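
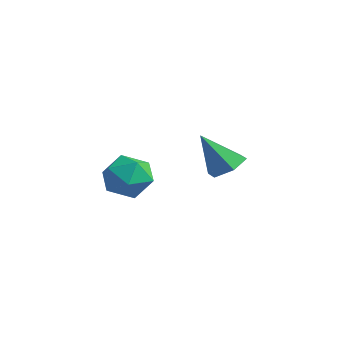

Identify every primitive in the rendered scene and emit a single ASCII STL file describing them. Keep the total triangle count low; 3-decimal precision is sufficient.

solid 
facet normal 0.396 0.377 -0.838
outer loop
vertex -0.256 4.074 -0.816
vertex -0.943 3.577 -1.364
vertex -1.139 4.512 -1.036
endloop
endfacet
facet normal 0.112 0.617 0.779
outer loop
vertex -0.256 4.074 -0.816
vertex -1.139 4.512 -1.036
vertex -1.797 2.763 0.444
endloop
endfacet
facet normal 0.396 0.377 -0.838
outer loop
vertex -1.139 4.512 -1.036
vertex -0.943 3.577 -1.364
vertex -1.826 4.015 -1.584
endloop
endfacet
facet normal -0.720 0.586 0.372
outer loop
vertex -1.139 4.512 -1.036
vertex -1.826 4.015 -1.584
vertex -1.797 2.763 0.444
endloop
endfacet
facet normal 0.396 0.378 -0.837
outer loop
vertex -1.826 4.015 -1.584
vertex -0.943 3.577 -1.364
vertex -1.63 3.08 -1.913
endloop
endfacet
facet normal -0.981 -0.173 -0.093
outer loop
vertex -1.826 4.015 -1.584
vertex -1.63 3.08 -1.913
vertex -1.797 2.763 0.444
endloop
endfacet
facet normal 0.396 0.378 -0.837
outer loop
vertex -1.63 3.08 -1.913
vertex -0.943 3.577 -1.364
vertex -0.747 2.643 -1.693
endloop
endfacet
facet normal -0.408 -0.900 -0.150
outer loop
vertex -1.63 3.08 -1.913
vertex -0.747 2.643 -1.693
vertex -1.797 2.763 0.444
endloop
endfacet
facet normal 0.395 0.378 -0.838
outer loop
vertex -0.747 2.643 -1.693
vertex -0.943 3.577 -1.364
vertex -0.06 3.14 -1.145
endloop
endfacet
facet normal 0.424 -0.869 0.257
outer loop
vertex -0.747 2.643 -1.693
vertex -0.06 3.14 -1.145
vertex -1.797 2.763 0.444
endloop
endfacet
facet normal 0.395 0.378 -0.838
outer loop
vertex -0.06 3.14 -1.145
vertex -0.943 3.577 -1.364
vertex -0.256 4.074 -0.816
endloop
endfacet
facet normal 0.684 -0.111 0.721
outer loop
vertex -0.06 3.14 -1.145
vertex -0.256 4.074 -0.816
vertex -1.797 2.763 0.444
endloop
endfacet
facet normal 0.012 0.450 0.893
outer loop
vertex -1.385 -0.474 -0.044
vertex -2.14 -1.349 0.408
vertex -0.91 -1.5 0.467
endloop
endfacet
facet normal 0.625 0.560 0.543
outer loop
vertex -1.385 -0.474 -0.044
vertex -0.91 -1.5 0.467
vertex -0.417 -1.04 -0.575
endloop
endfacet
facet normal 0.471 0.879 -0.077
outer loop
vertex -1.385 -0.474 -0.044
vertex -0.417 -1.04 -0.575
vertex -1.342 -0.605 -1.277
endloop
endfacet
facet normal -0.235 0.966 -0.111
outer loop
vertex -1.385 -0.474 -0.044
vertex -1.342 -0.605 -1.277
vertex -2.407 -0.795 -0.67
endloop
endfacet
facet normal -0.520 0.701 0.489
outer loop
vertex -1.385 -0.474 -0.044
vertex -2.407 -0.795 -0.67
vertex -2.14 -1.349 0.408
endloop
endfacet
facet normal 0.914 -0.076 0.399
outer loop
vertex -0.417 -1.04 -0.575
vertex -0.91 -1.5 0.467
vertex -0.573 -2.265 -0.45
endloop
endfacet
facet normal -0.077 -0.254 0.964
outer loop
vertex -0.91 -1.5 0.467
vertex -2.14 -1.349 0.408
vertex -1.638 -2.455 0.157
endloop
endfacet
facet normal -0.939 0.151 0.310
outer loop
vertex -2.14 -1.349 0.408
vertex -2.407 -0.795 -0.67
vertex -2.563 -2.02 -0.545
endloop
endfacet
facet normal -0.479 0.579 -0.659
outer loop
vertex -2.407 -0.795 -0.67
vertex -1.342 -0.605 -1.277
vertex -2.07 -1.56 -1.587
endloop
endfacet
facet normal 0.665 0.439 -0.604
outer loop
vertex -1.342 -0.605 -1.277
vertex -0.417 -1.04 -0.575
vertex -0.84 -1.711 -1.528
endloop
endfacet
facet normal 0.235 -0.966 0.111
outer loop
vertex -1.595 -2.586 -1.076
vertex -0.573 -2.265 -0.45
vertex -1.638 -2.455 0.157
endloop
endfacet
facet normal -0.471 -0.879 0.077
outer loop
vertex -1.595 -2.586 -1.076
vertex -1.638 -2.455 0.157
vertex -2.563 -2.02 -0.545
endloop
endfacet
facet normal -0.625 -0.560 -0.543
outer loop
vertex -1.595 -2.586 -1.076
vertex -2.563 -2.02 -0.545
vertex -2.07 -1.56 -1.587
endloop
endfacet
facet normal -0.012 -0.450 -0.893
outer loop
vertex -1.595 -2.586 -1.076
vertex -2.07 -1.56 -1.587
vertex -0.84 -1.711 -1.528
endloop
endfacet
facet normal 0.520 -0.701 -0.489
outer loop
vertex -1.595 -2.586 -1.076
vertex -0.84 -1.711 -1.528
vertex -0.573 -2.265 -0.45
endloop
endfacet
facet normal 0.479 -0.579 0.659
outer loop
vertex -1.638 -2.455 0.157
vertex -0.573 -2.265 -0.45
vertex -0.91 -1.5 0.467
endloop
endfacet
facet normal -0.665 -0.439 0.604
outer loop
vertex -2.563 -2.02 -0.545
vertex -1.638 -2.455 0.157
vertex -2.14 -1.349 0.408
endloop
endfacet
facet normal -0.914 0.076 -0.399
outer loop
vertex -2.07 -1.56 -1.587
vertex -2.563 -2.02 -0.545
vertex -2.407 -0.795 -0.67
endloop
endfacet
facet normal 0.077 0.254 -0.964
outer loop
vertex -0.84 -1.711 -1.528
vertex -2.07 -1.56 -1.587
vertex -1.342 -0.605 -1.277
endloop
endfacet
facet normal 0.939 -0.151 -0.310
outer loop
vertex -0.573 -2.265 -0.45
vertex -0.84 -1.711 -1.528
vertex -0.417 -1.04 -0.575
endloop
endfacet

endsolid


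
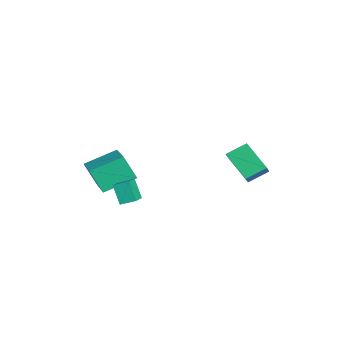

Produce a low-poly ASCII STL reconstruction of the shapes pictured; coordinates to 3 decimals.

solid 
facet normal -0.952 -0.001 -0.305
outer loop
vertex -1.658 -4.177 -2.64
vertex -1.89 -2.421 -1.925
vertex -1.221 -3.563 -4.006
endloop
endfacet
facet normal 0.122 -0.919 -0.374
outer loop
vertex 0.75 -3.559 -3.375
vertex -1.658 -4.177 -2.64
vertex -1.221 -3.563 -4.006
endloop
endfacet
facet normal -0.952 -0.002 -0.305
outer loop
vertex -1.221 -3.563 -4.006
vertex -1.89 -2.421 -1.925
vertex -1.454 -1.807 -3.291
endloop
endfacet
facet normal 0.280 0.394 -0.876
outer loop
vertex -1.454 -1.807 -3.291
vertex 0.75 -3.559 -3.375
vertex -1.221 -3.563 -4.006
endloop
endfacet
facet normal -0.280 -0.394 0.876
outer loop
vertex -1.658 -4.177 -2.64
vertex 0.081 -2.417 -1.294
vertex -1.89 -2.421 -1.925
endloop
endfacet
facet normal 0.122 -0.919 -0.374
outer loop
vertex 0.314 -4.173 -2.009
vertex -1.658 -4.177 -2.64
vertex 0.75 -3.559 -3.375
endloop
endfacet
facet normal -0.279 -0.394 0.876
outer loop
vertex 0.314 -4.173 -2.009
vertex 0.081 -2.417 -1.294
vertex -1.658 -4.177 -2.64
endloop
endfacet
facet normal -0.122 0.919 0.374
outer loop
vertex -1.89 -2.421 -1.925
vertex 0.081 -2.417 -1.294
vertex -1.454 -1.807 -3.291
endloop
endfacet
facet normal 0.279 0.394 -0.876
outer loop
vertex 0.518 -1.803 -2.66
vertex 0.75 -3.559 -3.375
vertex -1.454 -1.807 -3.291
endloop
endfacet
facet normal -0.122 0.919 0.374
outer loop
vertex -1.454 -1.807 -3.291
vertex 0.081 -2.417 -1.294
vertex 0.518 -1.803 -2.66
endloop
endfacet
facet normal 0.952 0.002 0.305
outer loop
vertex 0.518 -1.803 -2.66
vertex 0.314 -4.173 -2.009
vertex 0.75 -3.559 -3.375
endloop
endfacet
facet normal 0.952 0.002 0.305
outer loop
vertex 0.081 -2.417 -1.294
vertex 0.314 -4.173 -2.009
vertex 0.518 -1.803 -2.66
endloop
endfacet
facet normal -0.492 -0.201 0.847
outer loop
vertex 3.279 -2.688 -1.169
vertex 2.142 -2.208 -1.715
vertex 3.098 -3.436 -1.451
endloop
endfacet
facet normal 0.842 -0.356 0.405
outer loop
vertex 3.698 -3.192 -2.485
vertex 3.279 -2.688 -1.169
vertex 3.098 -3.436 -1.451
endloop
endfacet
facet normal -0.491 -0.200 0.848
outer loop
vertex 3.098 -3.436 -1.451
vertex 2.142 -2.208 -1.715
vertex 1.961 -2.957 -1.997
endloop
endfacet
facet normal -0.220 -0.913 -0.343
outer loop
vertex 1.961 -2.957 -1.997
vertex 3.698 -3.192 -2.485
vertex 3.098 -3.436 -1.451
endloop
endfacet
facet normal 0.221 0.913 0.343
outer loop
vertex 3.279 -2.688 -1.169
vertex 2.742 -1.964 -2.749
vertex 2.142 -2.208 -1.715
endloop
endfacet
facet normal 0.842 -0.356 0.405
outer loop
vertex 3.879 -2.443 -2.203
vertex 3.279 -2.688 -1.169
vertex 3.698 -3.192 -2.485
endloop
endfacet
facet normal 0.220 0.913 0.344
outer loop
vertex 3.879 -2.443 -2.203
vertex 2.742 -1.964 -2.749
vertex 3.279 -2.688 -1.169
endloop
endfacet
facet normal -0.842 0.356 -0.405
outer loop
vertex 2.142 -2.208 -1.715
vertex 2.742 -1.964 -2.749
vertex 1.961 -2.957 -1.997
endloop
endfacet
facet normal -0.220 -0.913 -0.344
outer loop
vertex 2.561 -2.712 -3.031
vertex 3.698 -3.192 -2.485
vertex 1.961 -2.957 -1.997
endloop
endfacet
facet normal -0.842 0.356 -0.404
outer loop
vertex 1.961 -2.957 -1.997
vertex 2.742 -1.964 -2.749
vertex 2.561 -2.712 -3.031
endloop
endfacet
facet normal 0.492 0.200 -0.848
outer loop
vertex 2.561 -2.712 -3.031
vertex 3.879 -2.443 -2.203
vertex 3.698 -3.192 -2.485
endloop
endfacet
facet normal 0.491 0.201 -0.847
outer loop
vertex 2.742 -1.964 -2.749
vertex 3.879 -2.443 -2.203
vertex 2.561 -2.712 -3.031
endloop
endfacet
facet normal -0.737 0.260 -0.623
outer loop
vertex 2.903 2.297 -0.301
vertex 2.792 3.357 0.273
vertex 4.088 3.019 -1.401
endloop
endfacet
facet normal 0.092 -0.875 -0.475
outer loop
vertex 5.208 2.623 -0.453
vertex 2.903 2.297 -0.301
vertex 4.088 3.019 -1.401
endloop
endfacet
facet normal -0.737 0.260 -0.623
outer loop
vertex 4.088 3.019 -1.401
vertex 2.792 3.357 0.273
vertex 3.976 4.078 -0.827
endloop
endfacet
facet normal 0.670 0.407 -0.621
outer loop
vertex 3.976 4.078 -0.827
vertex 5.208 2.623 -0.453
vertex 4.088 3.019 -1.401
endloop
endfacet
facet normal -0.670 -0.407 0.621
outer loop
vertex 2.903 2.297 -0.301
vertex 3.912 2.961 1.221
vertex 2.792 3.357 0.273
endloop
endfacet
facet normal 0.093 -0.876 -0.474
outer loop
vertex 4.024 1.902 0.647
vertex 2.903 2.297 -0.301
vertex 5.208 2.623 -0.453
endloop
endfacet
facet normal -0.669 -0.408 0.621
outer loop
vertex 4.024 1.902 0.647
vertex 3.912 2.961 1.221
vertex 2.903 2.297 -0.301
endloop
endfacet
facet normal -0.092 0.875 0.475
outer loop
vertex 2.792 3.357 0.273
vertex 3.912 2.961 1.221
vertex 3.976 4.078 -0.827
endloop
endfacet
facet normal 0.669 0.407 -0.622
outer loop
vertex 5.097 3.683 0.121
vertex 5.208 2.623 -0.453
vertex 3.976 4.078 -0.827
endloop
endfacet
facet normal -0.093 0.875 0.475
outer loop
vertex 3.976 4.078 -0.827
vertex 3.912 2.961 1.221
vertex 5.097 3.683 0.121
endloop
endfacet
facet normal 0.737 -0.260 0.623
outer loop
vertex 5.097 3.683 0.121
vertex 4.024 1.902 0.647
vertex 5.208 2.623 -0.453
endloop
endfacet
facet normal 0.737 -0.260 0.624
outer loop
vertex 3.912 2.961 1.221
vertex 4.024 1.902 0.647
vertex 5.097 3.683 0.121
endloop
endfacet

endsolid


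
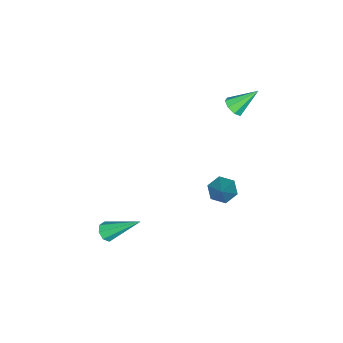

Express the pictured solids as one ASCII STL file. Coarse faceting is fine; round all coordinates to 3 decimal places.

solid 
facet normal -0.612 -0.348 -0.710
outer loop
vertex -2.063 0.304 -3.745
vertex -2.636 0.582 -3.387
vertex -2.287 0.985 -3.886
endloop
endfacet
facet normal 0.886 0.205 -0.416
outer loop
vertex -2.063 0.304 -3.745
vertex -2.287 0.985 -3.886
vertex -1.484 1.238 -2.053
endloop
endfacet
facet normal -0.613 -0.348 -0.709
outer loop
vertex -2.287 0.985 -3.886
vertex -2.636 0.582 -3.387
vertex -2.859 1.263 -3.528
endloop
endfacet
facet normal 0.289 0.923 -0.254
outer loop
vertex -2.287 0.985 -3.886
vertex -2.859 1.263 -3.528
vertex -1.484 1.238 -2.053
endloop
endfacet
facet normal -0.613 -0.348 -0.709
outer loop
vertex -2.859 1.263 -3.528
vertex -2.636 0.582 -3.387
vertex -3.208 0.86 -3.029
endloop
endfacet
facet normal -0.402 0.829 0.389
outer loop
vertex -2.859 1.263 -3.528
vertex -3.208 0.86 -3.029
vertex -1.484 1.238 -2.053
endloop
endfacet
facet normal -0.613 -0.348 -0.709
outer loop
vertex -3.208 0.86 -3.029
vertex -2.636 0.582 -3.387
vertex -2.985 0.18 -2.888
endloop
endfacet
facet normal -0.495 0.018 0.868
outer loop
vertex -3.208 0.86 -3.029
vertex -2.985 0.18 -2.888
vertex -1.484 1.238 -2.053
endloop
endfacet
facet normal -0.612 -0.349 -0.709
outer loop
vertex -2.985 0.18 -2.888
vertex -2.636 0.582 -3.387
vertex -2.412 -0.098 -3.246
endloop
endfacet
facet normal 0.101 -0.701 0.706
outer loop
vertex -2.985 0.18 -2.888
vertex -2.412 -0.098 -3.246
vertex -1.484 1.238 -2.053
endloop
endfacet
facet normal -0.612 -0.349 -0.709
outer loop
vertex -2.412 -0.098 -3.246
vertex -2.636 0.582 -3.387
vertex -2.063 0.304 -3.745
endloop
endfacet
facet normal 0.792 -0.607 0.064
outer loop
vertex -2.412 -0.098 -3.246
vertex -2.063 0.304 -3.745
vertex -1.484 1.238 -2.053
endloop
endfacet
facet normal 0.471 -0.545 -0.693
outer loop
vertex -2.823 0.991 2.651
vertex -3.294 0.678 2.577
vertex -3.085 1.155 2.344
endloop
endfacet
facet normal 0.454 0.887 0.086
outer loop
vertex -2.823 0.991 2.651
vertex -3.085 1.155 2.344
vertex -4.006 1.502 3.623
endloop
endfacet
facet normal 0.471 -0.545 -0.694
outer loop
vertex -3.085 1.155 2.344
vertex -3.294 0.678 2.577
vertex -3.47 1.04 2.173
endloop
endfacet
facet normal -0.126 0.931 -0.343
outer loop
vertex -3.085 1.155 2.344
vertex -3.47 1.04 2.173
vertex -4.006 1.502 3.623
endloop
endfacet
facet normal 0.473 -0.544 -0.693
outer loop
vertex -3.47 1.04 2.173
vertex -3.294 0.678 2.577
vertex -3.751 0.713 2.238
endloop
endfacet
facet normal -0.723 0.534 -0.438
outer loop
vertex -3.47 1.04 2.173
vertex -3.751 0.713 2.238
vertex -4.006 1.502 3.623
endloop
endfacet
facet normal 0.472 -0.546 -0.692
outer loop
vertex -3.751 0.713 2.238
vertex -3.294 0.678 2.577
vertex -3.765 0.366 2.502
endloop
endfacet
facet normal -0.987 -0.069 -0.143
outer loop
vertex -3.751 0.713 2.238
vertex -3.765 0.366 2.502
vertex -4.006 1.502 3.623
endloop
endfacet
facet normal 0.472 -0.545 -0.693
outer loop
vertex -3.765 0.366 2.502
vertex -3.294 0.678 2.577
vertex -3.502 0.202 2.81
endloop
endfacet
facet normal -0.764 -0.528 0.371
outer loop
vertex -3.765 0.366 2.502
vertex -3.502 0.202 2.81
vertex -4.006 1.502 3.623
endloop
endfacet
facet normal 0.472 -0.545 -0.693
outer loop
vertex -3.502 0.202 2.81
vertex -3.294 0.678 2.577
vertex -3.118 0.317 2.981
endloop
endfacet
facet normal -0.185 -0.572 0.799
outer loop
vertex -3.502 0.202 2.81
vertex -3.118 0.317 2.981
vertex -4.006 1.502 3.623
endloop
endfacet
facet normal 0.472 -0.545 -0.693
outer loop
vertex -3.118 0.317 2.981
vertex -3.294 0.678 2.577
vertex -2.837 0.644 2.915
endloop
endfacet
facet normal 0.413 -0.175 0.894
outer loop
vertex -3.118 0.317 2.981
vertex -2.837 0.644 2.915
vertex -4.006 1.502 3.623
endloop
endfacet
facet normal 0.472 -0.546 -0.693
outer loop
vertex -2.837 0.644 2.915
vertex -3.294 0.678 2.577
vertex -2.823 0.991 2.651
endloop
endfacet
facet normal 0.677 0.428 0.599
outer loop
vertex -2.837 0.644 2.915
vertex -2.823 0.991 2.651
vertex -4.006 1.502 3.623
endloop
endfacet
facet normal 0.199 -0.731 -0.653
outer loop
vertex 3.194 -2.085 -3.314
vertex 2.682 -2.221 -3.318
vertex 2.983 -1.888 -3.599
endloop
endfacet
facet normal 0.764 0.633 -0.128
outer loop
vertex 3.194 -2.085 -3.314
vertex 2.983 -1.888 -3.599
vertex 2.258 -0.679 -1.942
endloop
endfacet
facet normal 0.200 -0.731 -0.652
outer loop
vertex 2.983 -1.888 -3.599
vertex 2.682 -2.221 -3.318
vertex 2.596 -1.886 -3.72
endloop
endfacet
facet normal 0.170 0.830 -0.531
outer loop
vertex 2.983 -1.888 -3.599
vertex 2.596 -1.886 -3.72
vertex 2.258 -0.679 -1.942
endloop
endfacet
facet normal 0.200 -0.731 -0.652
outer loop
vertex 2.596 -1.886 -3.72
vertex 2.682 -2.221 -3.318
vertex 2.259 -2.08 -3.606
endloop
endfacet
facet normal -0.550 0.639 -0.538
outer loop
vertex 2.596 -1.886 -3.72
vertex 2.259 -2.08 -3.606
vertex 2.258 -0.679 -1.942
endloop
endfacet
facet normal 0.200 -0.731 -0.652
outer loop
vertex 2.259 -2.08 -3.606
vertex 2.682 -2.221 -3.318
vertex 2.169 -2.357 -3.323
endloop
endfacet
facet normal -0.975 0.170 -0.144
outer loop
vertex 2.259 -2.08 -3.606
vertex 2.169 -2.357 -3.323
vertex 2.258 -0.679 -1.942
endloop
endfacet
facet normal 0.200 -0.730 -0.653
outer loop
vertex 2.169 -2.357 -3.323
vertex 2.682 -2.221 -3.318
vertex 2.38 -2.554 -3.038
endloop
endfacet
facet normal -0.854 -0.303 0.423
outer loop
vertex 2.169 -2.357 -3.323
vertex 2.38 -2.554 -3.038
vertex 2.258 -0.679 -1.942
endloop
endfacet
facet normal 0.200 -0.731 -0.653
outer loop
vertex 2.38 -2.554 -3.038
vertex 2.682 -2.221 -3.318
vertex 2.767 -2.556 -2.917
endloop
endfacet
facet normal -0.261 -0.500 0.826
outer loop
vertex 2.38 -2.554 -3.038
vertex 2.767 -2.556 -2.917
vertex 2.258 -0.679 -1.942
endloop
endfacet
facet normal 0.200 -0.731 -0.653
outer loop
vertex 2.767 -2.556 -2.917
vertex 2.682 -2.221 -3.318
vertex 3.104 -2.362 -3.031
endloop
endfacet
facet normal 0.459 -0.308 0.833
outer loop
vertex 2.767 -2.556 -2.917
vertex 3.104 -2.362 -3.031
vertex 2.258 -0.679 -1.942
endloop
endfacet
facet normal 0.199 -0.731 -0.652
outer loop
vertex 3.104 -2.362 -3.031
vertex 2.682 -2.221 -3.318
vertex 3.194 -2.085 -3.314
endloop
endfacet
facet normal 0.884 0.161 0.439
outer loop
vertex 3.104 -2.362 -3.031
vertex 3.194 -2.085 -3.314
vertex 2.258 -0.679 -1.942
endloop
endfacet

endsolid


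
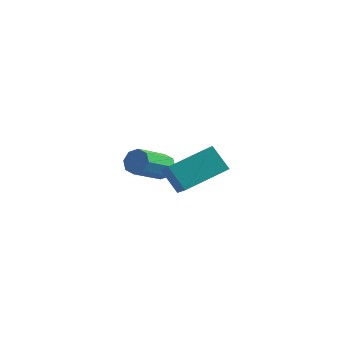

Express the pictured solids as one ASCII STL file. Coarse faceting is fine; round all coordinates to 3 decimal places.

solid 
facet normal 0.255 0.789 -0.559
outer loop
vertex -1.348 4.459 0.862
vertex -1.71 4.244 0.394
vertex -1.8 4.624 0.889
endloop
endfacet
facet normal 0.236 0.510 0.827
outer loop
vertex -1.348 4.459 0.862
vertex -1.8 4.624 0.889
vertex -1.807 3.031 1.874
endloop
endfacet
facet normal 0.234 0.511 0.827
outer loop
vertex -1.807 3.031 1.874
vertex -1.8 4.624 0.889
vertex -2.26 3.195 1.901
endloop
endfacet
facet normal -0.253 -0.790 0.559
outer loop
vertex -1.807 3.031 1.874
vertex -2.26 3.195 1.901
vertex -2.17 2.816 1.406
endloop
endfacet
facet normal 0.255 0.789 -0.559
outer loop
vertex -1.8 4.624 0.889
vertex -1.71 4.244 0.394
vertex -2.2 4.566 0.625
endloop
endfacet
facet normal -0.499 0.602 0.623
outer loop
vertex -1.8 4.624 0.889
vertex -2.2 4.566 0.625
vertex -2.26 3.195 1.901
endloop
endfacet
facet normal -0.499 0.602 0.623
outer loop
vertex -2.26 3.195 1.901
vertex -2.2 4.566 0.625
vertex -2.66 3.137 1.637
endloop
endfacet
facet normal -0.254 -0.790 0.558
outer loop
vertex -2.26 3.195 1.901
vertex -2.66 3.137 1.637
vertex -2.17 2.816 1.406
endloop
endfacet
facet normal 0.254 0.788 -0.560
outer loop
vertex -2.2 4.566 0.625
vertex -1.71 4.244 0.394
vertex -2.313 4.319 0.226
endloop
endfacet
facet normal -0.939 0.341 0.055
outer loop
vertex -2.2 4.566 0.625
vertex -2.313 4.319 0.226
vertex -2.66 3.137 1.637
endloop
endfacet
facet normal -0.939 0.340 0.054
outer loop
vertex -2.66 3.137 1.637
vertex -2.313 4.319 0.226
vertex -2.772 2.891 1.238
endloop
endfacet
facet normal -0.254 -0.790 0.558
outer loop
vertex -2.66 3.137 1.637
vertex -2.772 2.891 1.238
vertex -2.17 2.816 1.406
endloop
endfacet
facet normal 0.254 0.789 -0.559
outer loop
vertex -2.313 4.319 0.226
vertex -1.71 4.244 0.394
vertex -2.073 4.029 -0.074
endloop
endfacet
facet normal -0.829 -0.121 -0.546
outer loop
vertex -2.313 4.319 0.226
vertex -2.073 4.029 -0.074
vertex -2.772 2.891 1.238
endloop
endfacet
facet normal -0.829 -0.121 -0.546
outer loop
vertex -2.772 2.891 1.238
vertex -2.073 4.029 -0.074
vertex -2.532 2.601 0.938
endloop
endfacet
facet normal -0.254 -0.789 0.559
outer loop
vertex -2.772 2.891 1.238
vertex -2.532 2.601 0.938
vertex -2.17 2.816 1.406
endloop
endfacet
facet normal 0.253 0.790 -0.559
outer loop
vertex -2.073 4.029 -0.074
vertex -1.71 4.244 0.394
vertex -1.62 3.865 -0.101
endloop
endfacet
facet normal -0.234 -0.511 -0.827
outer loop
vertex -2.073 4.029 -0.074
vertex -1.62 3.865 -0.101
vertex -2.532 2.601 0.938
endloop
endfacet
facet normal -0.236 -0.510 -0.827
outer loop
vertex -2.532 2.601 0.938
vertex -1.62 3.865 -0.101
vertex -2.08 2.436 0.911
endloop
endfacet
facet normal -0.255 -0.789 0.559
outer loop
vertex -2.532 2.601 0.938
vertex -2.08 2.436 0.911
vertex -2.17 2.816 1.406
endloop
endfacet
facet normal 0.254 0.790 -0.558
outer loop
vertex -1.62 3.865 -0.101
vertex -1.71 4.244 0.394
vertex -1.22 3.923 0.163
endloop
endfacet
facet normal 0.499 -0.602 -0.623
outer loop
vertex -1.62 3.865 -0.101
vertex -1.22 3.923 0.163
vertex -2.08 2.436 0.911
endloop
endfacet
facet normal 0.499 -0.602 -0.623
outer loop
vertex -2.08 2.436 0.911
vertex -1.22 3.923 0.163
vertex -1.68 2.494 1.175
endloop
endfacet
facet normal -0.255 -0.789 0.559
outer loop
vertex -2.08 2.436 0.911
vertex -1.68 2.494 1.175
vertex -2.17 2.816 1.406
endloop
endfacet
facet normal 0.254 0.790 -0.558
outer loop
vertex -1.22 3.923 0.163
vertex -1.71 4.244 0.394
vertex -1.108 4.169 0.562
endloop
endfacet
facet normal 0.939 -0.340 -0.054
outer loop
vertex -1.22 3.923 0.163
vertex -1.108 4.169 0.562
vertex -1.68 2.494 1.175
endloop
endfacet
facet normal 0.939 -0.341 -0.055
outer loop
vertex -1.68 2.494 1.175
vertex -1.108 4.169 0.562
vertex -1.567 2.741 1.574
endloop
endfacet
facet normal -0.254 -0.788 0.560
outer loop
vertex -1.68 2.494 1.175
vertex -1.567 2.741 1.574
vertex -2.17 2.816 1.406
endloop
endfacet
facet normal 0.254 0.789 -0.559
outer loop
vertex -1.108 4.169 0.562
vertex -1.71 4.244 0.394
vertex -1.348 4.459 0.862
endloop
endfacet
facet normal 0.829 0.121 0.546
outer loop
vertex -1.108 4.169 0.562
vertex -1.348 4.459 0.862
vertex -1.567 2.741 1.574
endloop
endfacet
facet normal 0.829 0.121 0.546
outer loop
vertex -1.567 2.741 1.574
vertex -1.348 4.459 0.862
vertex -1.807 3.031 1.874
endloop
endfacet
facet normal -0.254 -0.789 0.559
outer loop
vertex -1.567 2.741 1.574
vertex -1.807 3.031 1.874
vertex -2.17 2.816 1.406
endloop
endfacet
facet normal -0.590 -0.731 -0.343
outer loop
vertex 2.186 -1.757 3.766
vertex 1.392 -1.523 4.634
vertex 1.178 -0.33 2.461
endloop
endfacet
facet normal 0.662 -0.195 -0.724
outer loop
vertex 2.288 1.043 3.106
vertex 2.186 -1.757 3.766
vertex 1.178 -0.33 2.461
endloop
endfacet
facet normal -0.591 -0.731 -0.343
outer loop
vertex 1.178 -0.33 2.461
vertex 1.392 -1.523 4.634
vertex 0.384 -0.096 3.33
endloop
endfacet
facet normal -0.462 0.655 -0.598
outer loop
vertex 0.384 -0.096 3.33
vertex 2.288 1.043 3.106
vertex 1.178 -0.33 2.461
endloop
endfacet
facet normal 0.462 -0.655 0.599
outer loop
vertex 2.186 -1.757 3.766
vertex 2.502 -0.15 5.279
vertex 1.392 -1.523 4.634
endloop
endfacet
facet normal 0.661 -0.195 -0.724
outer loop
vertex 3.296 -0.384 4.41
vertex 2.186 -1.757 3.766
vertex 2.288 1.043 3.106
endloop
endfacet
facet normal 0.462 -0.654 0.598
outer loop
vertex 3.296 -0.384 4.41
vertex 2.502 -0.15 5.279
vertex 2.186 -1.757 3.766
endloop
endfacet
facet normal -0.662 0.195 0.724
outer loop
vertex 1.392 -1.523 4.634
vertex 2.502 -0.15 5.279
vertex 0.384 -0.096 3.33
endloop
endfacet
facet normal -0.462 0.654 -0.599
outer loop
vertex 1.494 1.277 3.974
vertex 2.288 1.043 3.106
vertex 0.384 -0.096 3.33
endloop
endfacet
facet normal -0.661 0.195 0.724
outer loop
vertex 0.384 -0.096 3.33
vertex 2.502 -0.15 5.279
vertex 1.494 1.277 3.974
endloop
endfacet
facet normal 0.590 0.731 0.343
outer loop
vertex 1.494 1.277 3.974
vertex 3.296 -0.384 4.41
vertex 2.288 1.043 3.106
endloop
endfacet
facet normal 0.591 0.731 0.343
outer loop
vertex 2.502 -0.15 5.279
vertex 3.296 -0.384 4.41
vertex 1.494 1.277 3.974
endloop
endfacet

endsolid


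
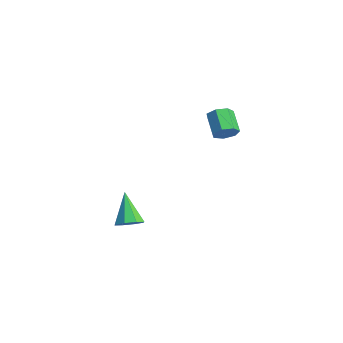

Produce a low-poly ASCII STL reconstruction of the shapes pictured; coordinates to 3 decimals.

solid 
facet normal 0.782 -0.125 -0.610
outer loop
vertex -1.473 4.128 2.079
vertex -1.964 3.87 1.502
vertex -1.725 4.617 1.656
endloop
endfacet
facet normal 0.506 0.699 0.506
outer loop
vertex -1.473 4.128 2.079
vertex -1.725 4.617 1.656
vertex -2.726 4.329 3.054
endloop
endfacet
facet normal 0.506 0.698 0.506
outer loop
vertex -2.726 4.329 3.054
vertex -1.725 4.617 1.656
vertex -2.977 4.818 2.631
endloop
endfacet
facet normal -0.783 0.125 0.610
outer loop
vertex -2.726 4.329 3.054
vertex -2.977 4.818 2.631
vertex -3.216 4.07 2.478
endloop
endfacet
facet normal 0.783 -0.125 -0.609
outer loop
vertex -1.725 4.617 1.656
vertex -1.964 3.87 1.502
vertex -2.156 4.544 1.117
endloop
endfacet
facet normal 0.033 0.986 -0.160
outer loop
vertex -1.725 4.617 1.656
vertex -2.156 4.544 1.117
vertex -2.977 4.818 2.631
endloop
endfacet
facet normal 0.032 0.986 -0.161
outer loop
vertex -2.977 4.818 2.631
vertex -2.156 4.544 1.117
vertex -3.408 4.744 2.092
endloop
endfacet
facet normal -0.783 0.126 0.609
outer loop
vertex -2.977 4.818 2.631
vertex -3.408 4.744 2.092
vertex -3.216 4.07 2.478
endloop
endfacet
facet normal 0.783 -0.125 -0.610
outer loop
vertex -2.156 4.544 1.117
vertex -1.964 3.87 1.502
vertex -2.443 3.962 0.868
endloop
endfacet
facet normal -0.466 0.532 -0.707
outer loop
vertex -2.156 4.544 1.117
vertex -2.443 3.962 0.868
vertex -3.408 4.744 2.092
endloop
endfacet
facet normal -0.466 0.532 -0.707
outer loop
vertex -3.408 4.744 2.092
vertex -2.443 3.962 0.868
vertex -3.695 4.163 1.844
endloop
endfacet
facet normal -0.782 0.126 0.610
outer loop
vertex -3.408 4.744 2.092
vertex -3.695 4.163 1.844
vertex -3.216 4.07 2.478
endloop
endfacet
facet normal 0.783 -0.125 -0.610
outer loop
vertex -2.443 3.962 0.868
vertex -1.964 3.87 1.502
vertex -2.369 3.311 1.097
endloop
endfacet
facet normal -0.614 -0.323 -0.720
outer loop
vertex -2.443 3.962 0.868
vertex -2.369 3.311 1.097
vertex -3.695 4.163 1.844
endloop
endfacet
facet normal -0.614 -0.323 -0.720
outer loop
vertex -3.695 4.163 1.844
vertex -2.369 3.311 1.097
vertex -3.621 3.512 2.073
endloop
endfacet
facet normal -0.783 0.126 0.610
outer loop
vertex -3.695 4.163 1.844
vertex -3.621 3.512 2.073
vertex -3.216 4.07 2.478
endloop
endfacet
facet normal 0.783 -0.125 -0.610
outer loop
vertex -2.369 3.311 1.097
vertex -1.964 3.87 1.502
vertex -1.99 3.081 1.631
endloop
endfacet
facet normal -0.299 -0.935 -0.191
outer loop
vertex -2.369 3.311 1.097
vertex -1.99 3.081 1.631
vertex -3.621 3.512 2.073
endloop
endfacet
facet normal -0.299 -0.935 -0.192
outer loop
vertex -3.621 3.512 2.073
vertex -1.99 3.081 1.631
vertex -3.242 3.281 2.607
endloop
endfacet
facet normal -0.783 0.125 0.610
outer loop
vertex -3.621 3.512 2.073
vertex -3.242 3.281 2.607
vertex -3.216 4.07 2.478
endloop
endfacet
facet normal 0.782 -0.126 -0.610
outer loop
vertex -1.99 3.081 1.631
vertex -1.964 3.87 1.502
vertex -1.591 3.444 2.068
endloop
endfacet
facet normal 0.240 -0.843 0.481
outer loop
vertex -1.99 3.081 1.631
vertex -1.591 3.444 2.068
vertex -3.242 3.281 2.607
endloop
endfacet
facet normal 0.241 -0.842 0.482
outer loop
vertex -3.242 3.281 2.607
vertex -1.591 3.444 2.068
vertex -2.844 3.645 3.044
endloop
endfacet
facet normal -0.783 0.125 0.609
outer loop
vertex -3.242 3.281 2.607
vertex -2.844 3.645 3.044
vertex -3.216 4.07 2.478
endloop
endfacet
facet normal 0.783 -0.125 -0.610
outer loop
vertex -1.591 3.444 2.068
vertex -1.964 3.87 1.502
vertex -1.473 4.128 2.079
endloop
endfacet
facet normal 0.599 -0.116 0.793
outer loop
vertex -1.591 3.444 2.068
vertex -1.473 4.128 2.079
vertex -2.844 3.645 3.044
endloop
endfacet
facet normal 0.599 -0.115 0.793
outer loop
vertex -2.844 3.645 3.044
vertex -1.473 4.128 2.079
vertex -2.726 4.329 3.054
endloop
endfacet
facet normal -0.783 0.126 0.609
outer loop
vertex -2.844 3.645 3.044
vertex -2.726 4.329 3.054
vertex -3.216 4.07 2.478
endloop
endfacet
facet normal 0.568 -0.115 -0.815
outer loop
vertex 2.142 -2.81 -1.824
vertex 1.692 -3.472 -2.044
vertex 1.646 -2.657 -2.191
endloop
endfacet
facet normal 0.054 0.945 0.321
outer loop
vertex 2.142 -2.81 -1.824
vertex 1.646 -2.657 -2.191
vertex 0.488 -3.228 -0.316
endloop
endfacet
facet normal 0.569 -0.115 -0.815
outer loop
vertex 1.646 -2.657 -2.191
vertex 1.692 -3.472 -2.044
vertex 1.178 -2.981 -2.472
endloop
endfacet
facet normal -0.537 0.840 -0.075
outer loop
vertex 1.646 -2.657 -2.191
vertex 1.178 -2.981 -2.472
vertex 0.488 -3.228 -0.316
endloop
endfacet
facet normal 0.568 -0.116 -0.815
outer loop
vertex 1.178 -2.981 -2.472
vertex 1.692 -3.472 -2.044
vertex 1.01 -3.593 -2.502
endloop
endfacet
facet normal -0.926 0.267 -0.266
outer loop
vertex 1.178 -2.981 -2.472
vertex 1.01 -3.593 -2.502
vertex 0.488 -3.228 -0.316
endloop
endfacet
facet normal 0.568 -0.115 -0.815
outer loop
vertex 1.01 -3.593 -2.502
vertex 1.692 -3.472 -2.044
vertex 1.242 -4.134 -2.264
endloop
endfacet
facet normal -0.887 -0.441 -0.138
outer loop
vertex 1.01 -3.593 -2.502
vertex 1.242 -4.134 -2.264
vertex 0.488 -3.228 -0.316
endloop
endfacet
facet normal 0.568 -0.115 -0.815
outer loop
vertex 1.242 -4.134 -2.264
vertex 1.692 -3.472 -2.044
vertex 1.738 -4.288 -1.897
endloop
endfacet
facet normal -0.441 -0.867 0.232
outer loop
vertex 1.242 -4.134 -2.264
vertex 1.738 -4.288 -1.897
vertex 0.488 -3.228 -0.316
endloop
endfacet
facet normal 0.569 -0.115 -0.815
outer loop
vertex 1.738 -4.288 -1.897
vertex 1.692 -3.472 -2.044
vertex 2.206 -3.964 -1.616
endloop
endfacet
facet normal 0.150 -0.762 0.630
outer loop
vertex 1.738 -4.288 -1.897
vertex 2.206 -3.964 -1.616
vertex 0.488 -3.228 -0.316
endloop
endfacet
facet normal 0.568 -0.116 -0.815
outer loop
vertex 2.206 -3.964 -1.616
vertex 1.692 -3.472 -2.044
vertex 2.374 -3.352 -1.586
endloop
endfacet
facet normal 0.540 -0.188 0.820
outer loop
vertex 2.206 -3.964 -1.616
vertex 2.374 -3.352 -1.586
vertex 0.488 -3.228 -0.316
endloop
endfacet
facet normal 0.568 -0.115 -0.815
outer loop
vertex 2.374 -3.352 -1.586
vertex 1.692 -3.472 -2.044
vertex 2.142 -2.81 -1.824
endloop
endfacet
facet normal 0.501 0.519 0.693
outer loop
vertex 2.374 -3.352 -1.586
vertex 2.142 -2.81 -1.824
vertex 0.488 -3.228 -0.316
endloop
endfacet

endsolid


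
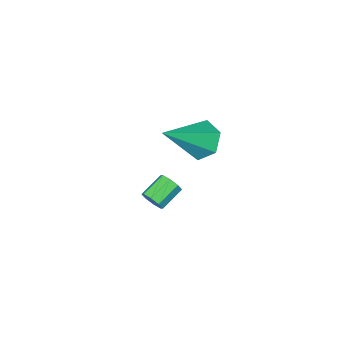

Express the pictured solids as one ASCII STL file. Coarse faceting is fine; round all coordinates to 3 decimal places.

solid 
facet normal -0.800 0.038 -0.599
outer loop
vertex -0.974 -2.143 1.266
vertex -1.37 -1.64 1.826
vertex -0.893 -1.298 1.211
endloop
endfacet
facet normal 0.820 -0.115 -0.561
outer loop
vertex -0.974 -2.143 1.266
vertex -0.893 -1.298 1.211
vertex 0.35 -1.72 3.114
endloop
endfacet
facet normal -0.800 0.038 -0.599
outer loop
vertex -0.893 -1.298 1.211
vertex -1.37 -1.64 1.826
vertex -1.289 -0.796 1.771
endloop
endfacet
facet normal 0.617 0.751 -0.237
outer loop
vertex -0.893 -1.298 1.211
vertex -1.289 -0.796 1.771
vertex 0.35 -1.72 3.114
endloop
endfacet
facet normal -0.800 0.038 -0.599
outer loop
vertex -1.289 -0.796 1.771
vertex -1.37 -1.64 1.826
vertex -1.766 -1.138 2.386
endloop
endfacet
facet normal 0.056 0.853 0.518
outer loop
vertex -1.289 -0.796 1.771
vertex -1.766 -1.138 2.386
vertex 0.35 -1.72 3.114
endloop
endfacet
facet normal -0.800 0.037 -0.599
outer loop
vertex -1.766 -1.138 2.386
vertex -1.37 -1.64 1.826
vertex -1.846 -1.982 2.441
endloop
endfacet
facet normal -0.302 0.090 0.949
outer loop
vertex -1.766 -1.138 2.386
vertex -1.846 -1.982 2.441
vertex 0.35 -1.72 3.114
endloop
endfacet
facet normal -0.800 0.037 -0.599
outer loop
vertex -1.846 -1.982 2.441
vertex -1.37 -1.64 1.826
vertex -1.45 -2.485 1.881
endloop
endfacet
facet normal -0.099 -0.774 0.625
outer loop
vertex -1.846 -1.982 2.441
vertex -1.45 -2.485 1.881
vertex 0.35 -1.72 3.114
endloop
endfacet
facet normal -0.800 0.037 -0.599
outer loop
vertex -1.45 -2.485 1.881
vertex -1.37 -1.64 1.826
vertex -0.974 -2.143 1.266
endloop
endfacet
facet normal 0.462 -0.877 -0.130
outer loop
vertex -1.45 -2.485 1.881
vertex -0.974 -2.143 1.266
vertex 0.35 -1.72 3.114
endloop
endfacet
facet normal 0.891 0.107 -0.441
outer loop
vertex -0.205 -3.121 -1.962
vertex -0.399 -3.303 -2.398
vertex -0.351 -2.84 -2.189
endloop
endfacet
facet normal 0.256 0.684 0.683
outer loop
vertex -0.205 -3.121 -1.962
vertex -0.351 -2.84 -2.189
vertex -1.168 -3.236 -1.486
endloop
endfacet
facet normal 0.256 0.684 0.683
outer loop
vertex -1.168 -3.236 -1.486
vertex -0.351 -2.84 -2.189
vertex -1.314 -2.954 -1.714
endloop
endfacet
facet normal -0.892 -0.107 0.439
outer loop
vertex -1.168 -3.236 -1.486
vertex -1.314 -2.954 -1.714
vertex -1.361 -3.417 -1.922
endloop
endfacet
facet normal 0.892 0.106 -0.440
outer loop
vertex -0.351 -2.84 -2.189
vertex -0.399 -3.303 -2.398
vertex -0.525 -2.829 -2.539
endloop
endfacet
facet normal -0.082 0.994 0.072
outer loop
vertex -0.351 -2.84 -2.189
vertex -0.525 -2.829 -2.539
vertex -1.314 -2.954 -1.714
endloop
endfacet
facet normal -0.084 0.994 0.070
outer loop
vertex -1.314 -2.954 -1.714
vertex -0.525 -2.829 -2.539
vertex -1.488 -2.944 -2.063
endloop
endfacet
facet normal -0.891 -0.108 0.441
outer loop
vertex -1.314 -2.954 -1.714
vertex -1.488 -2.944 -2.063
vertex -1.361 -3.417 -1.922
endloop
endfacet
facet normal 0.892 0.106 -0.440
outer loop
vertex -0.525 -2.829 -2.539
vertex -0.399 -3.303 -2.398
vertex -0.625 -3.096 -2.806
endloop
endfacet
facet normal -0.374 0.722 -0.582
outer loop
vertex -0.525 -2.829 -2.539
vertex -0.625 -3.096 -2.806
vertex -1.488 -2.944 -2.063
endloop
endfacet
facet normal -0.374 0.722 -0.582
outer loop
vertex -1.488 -2.944 -2.063
vertex -0.625 -3.096 -2.806
vertex -1.588 -3.211 -2.33
endloop
endfacet
facet normal -0.891 -0.108 0.441
outer loop
vertex -1.488 -2.944 -2.063
vertex -1.588 -3.211 -2.33
vertex -1.361 -3.417 -1.922
endloop
endfacet
facet normal 0.892 0.108 -0.439
outer loop
vertex -0.625 -3.096 -2.806
vertex -0.399 -3.303 -2.398
vertex -0.592 -3.484 -2.834
endloop
endfacet
facet normal -0.446 0.027 -0.895
outer loop
vertex -0.625 -3.096 -2.806
vertex -0.592 -3.484 -2.834
vertex -1.588 -3.211 -2.33
endloop
endfacet
facet normal -0.446 0.027 -0.895
outer loop
vertex -1.588 -3.211 -2.33
vertex -0.592 -3.484 -2.834
vertex -1.555 -3.599 -2.358
endloop
endfacet
facet normal -0.891 -0.108 0.441
outer loop
vertex -1.588 -3.211 -2.33
vertex -1.555 -3.599 -2.358
vertex -1.361 -3.417 -1.922
endloop
endfacet
facet normal 0.892 0.107 -0.439
outer loop
vertex -0.592 -3.484 -2.834
vertex -0.399 -3.303 -2.398
vertex -0.446 -3.766 -2.606
endloop
endfacet
facet normal -0.256 -0.684 -0.683
outer loop
vertex -0.592 -3.484 -2.834
vertex -0.446 -3.766 -2.606
vertex -1.555 -3.599 -2.358
endloop
endfacet
facet normal -0.256 -0.684 -0.683
outer loop
vertex -1.555 -3.599 -2.358
vertex -0.446 -3.766 -2.606
vertex -1.409 -3.88 -2.131
endloop
endfacet
facet normal -0.891 -0.107 0.441
outer loop
vertex -1.555 -3.599 -2.358
vertex -1.409 -3.88 -2.131
vertex -1.361 -3.417 -1.922
endloop
endfacet
facet normal 0.891 0.108 -0.441
outer loop
vertex -0.446 -3.766 -2.606
vertex -0.399 -3.303 -2.398
vertex -0.272 -3.776 -2.257
endloop
endfacet
facet normal 0.083 -0.994 -0.070
outer loop
vertex -0.446 -3.766 -2.606
vertex -0.272 -3.776 -2.257
vertex -1.409 -3.88 -2.131
endloop
endfacet
facet normal 0.083 -0.994 -0.072
outer loop
vertex -1.409 -3.88 -2.131
vertex -0.272 -3.776 -2.257
vertex -1.235 -3.891 -1.781
endloop
endfacet
facet normal -0.892 -0.106 0.440
outer loop
vertex -1.409 -3.88 -2.131
vertex -1.235 -3.891 -1.781
vertex -1.361 -3.417 -1.922
endloop
endfacet
facet normal 0.891 0.108 -0.441
outer loop
vertex -0.272 -3.776 -2.257
vertex -0.399 -3.303 -2.398
vertex -0.172 -3.509 -1.99
endloop
endfacet
facet normal 0.374 -0.722 0.582
outer loop
vertex -0.272 -3.776 -2.257
vertex -0.172 -3.509 -1.99
vertex -1.235 -3.891 -1.781
endloop
endfacet
facet normal 0.374 -0.722 0.582
outer loop
vertex -1.235 -3.891 -1.781
vertex -0.172 -3.509 -1.99
vertex -1.135 -3.624 -1.514
endloop
endfacet
facet normal -0.892 -0.106 0.440
outer loop
vertex -1.235 -3.891 -1.781
vertex -1.135 -3.624 -1.514
vertex -1.361 -3.417 -1.922
endloop
endfacet
facet normal 0.891 0.108 -0.441
outer loop
vertex -0.172 -3.509 -1.99
vertex -0.399 -3.303 -2.398
vertex -0.205 -3.121 -1.962
endloop
endfacet
facet normal 0.446 -0.027 0.895
outer loop
vertex -0.172 -3.509 -1.99
vertex -0.205 -3.121 -1.962
vertex -1.135 -3.624 -1.514
endloop
endfacet
facet normal 0.446 -0.027 0.895
outer loop
vertex -1.135 -3.624 -1.514
vertex -0.205 -3.121 -1.962
vertex -1.168 -3.236 -1.486
endloop
endfacet
facet normal -0.892 -0.108 0.439
outer loop
vertex -1.135 -3.624 -1.514
vertex -1.168 -3.236 -1.486
vertex -1.361 -3.417 -1.922
endloop
endfacet

endsolid


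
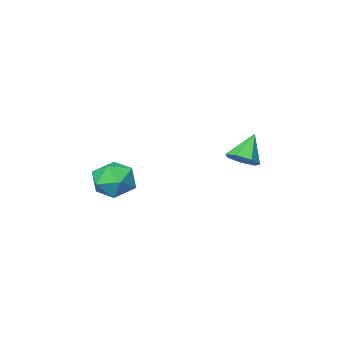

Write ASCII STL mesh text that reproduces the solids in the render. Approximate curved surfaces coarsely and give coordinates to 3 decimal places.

solid 
facet normal 0.576 0.229 -0.785
outer loop
vertex -1.464 0.831 1.191
vertex -2.056 0.502 0.661
vertex -1.984 1.309 0.949
endloop
endfacet
facet normal 0.148 0.570 0.808
outer loop
vertex -1.464 0.831 1.191
vertex -1.984 1.309 0.949
vertex -3.024 0.118 1.979
endloop
endfacet
facet normal 0.576 0.229 -0.785
outer loop
vertex -1.984 1.309 0.949
vertex -2.056 0.502 0.661
vertex -2.558 1.179 0.49
endloop
endfacet
facet normal -0.493 0.774 0.397
outer loop
vertex -1.984 1.309 0.949
vertex -2.558 1.179 0.49
vertex -3.024 0.118 1.979
endloop
endfacet
facet normal 0.576 0.229 -0.785
outer loop
vertex -2.558 1.179 0.49
vertex -2.056 0.502 0.661
vertex -2.754 0.54 0.16
endloop
endfacet
facet normal -0.944 0.323 -0.065
outer loop
vertex -2.558 1.179 0.49
vertex -2.754 0.54 0.16
vertex -3.024 0.118 1.979
endloop
endfacet
facet normal 0.576 0.228 -0.785
outer loop
vertex -2.754 0.54 0.16
vertex -2.056 0.502 0.661
vertex -2.425 -0.129 0.207
endloop
endfacet
facet normal -0.867 -0.442 -0.231
outer loop
vertex -2.754 0.54 0.16
vertex -2.425 -0.129 0.207
vertex -3.024 0.118 1.979
endloop
endfacet
facet normal 0.575 0.229 -0.786
outer loop
vertex -2.425 -0.129 0.207
vertex -2.056 0.502 0.661
vertex -1.818 -0.322 0.595
endloop
endfacet
facet normal -0.317 -0.948 0.025
outer loop
vertex -2.425 -0.129 0.207
vertex -1.818 -0.322 0.595
vertex -3.024 0.118 1.979
endloop
endfacet
facet normal 0.576 0.229 -0.785
outer loop
vertex -1.818 -0.322 0.595
vertex -2.056 0.502 0.661
vertex -1.391 0.105 1.033
endloop
endfacet
facet normal 0.289 -0.811 0.509
outer loop
vertex -1.818 -0.322 0.595
vertex -1.391 0.105 1.033
vertex -3.024 0.118 1.979
endloop
endfacet
facet normal 0.576 0.229 -0.785
outer loop
vertex -1.391 0.105 1.033
vertex -2.056 0.502 0.661
vertex -1.464 0.831 1.191
endloop
endfacet
facet normal 0.496 -0.137 0.858
outer loop
vertex -1.391 0.105 1.033
vertex -1.464 0.831 1.191
vertex -3.024 0.118 1.979
endloop
endfacet
facet normal -0.387 0.888 0.247
outer loop
vertex 2.828 -0.861 -0.434
vertex 2.848 -1.166 0.692
vertex 3.77 -0.632 0.217
endloop
endfacet
facet normal 0.009 0.939 -0.344
outer loop
vertex 2.828 -0.861 -0.434
vertex 3.77 -0.632 0.217
vertex 3.897 -1.032 -0.872
endloop
endfacet
facet normal -0.261 0.493 -0.830
outer loop
vertex 2.828 -0.861 -0.434
vertex 3.897 -1.032 -0.872
vertex 3.052 -1.814 -1.07
endloop
endfacet
facet normal -0.826 0.166 -0.539
outer loop
vertex 2.828 -0.861 -0.434
vertex 3.052 -1.814 -1.07
vertex 2.404 -1.897 -0.103
endloop
endfacet
facet normal -0.903 0.410 0.127
outer loop
vertex 2.828 -0.861 -0.434
vertex 2.404 -1.897 -0.103
vertex 2.848 -1.166 0.692
endloop
endfacet
facet normal 0.670 0.719 -0.186
outer loop
vertex 3.897 -1.032 -0.872
vertex 3.77 -0.632 0.217
vertex 4.576 -1.443 -0.017
endloop
endfacet
facet normal 0.028 0.637 0.771
outer loop
vertex 3.77 -0.632 0.217
vertex 2.848 -1.166 0.692
vertex 3.928 -1.526 0.95
endloop
endfacet
facet normal -0.807 -0.136 0.575
outer loop
vertex 2.848 -1.166 0.692
vertex 2.404 -1.897 -0.103
vertex 3.083 -2.308 0.752
endloop
endfacet
facet normal -0.681 -0.532 -0.502
outer loop
vertex 2.404 -1.897 -0.103
vertex 3.052 -1.814 -1.07
vertex 3.21 -2.708 -0.337
endloop
endfacet
facet normal 0.231 -0.004 -0.973
outer loop
vertex 3.052 -1.814 -1.07
vertex 3.897 -1.032 -0.872
vertex 4.132 -2.174 -0.812
endloop
endfacet
facet normal 0.826 -0.166 0.539
outer loop
vertex 4.152 -2.479 0.314
vertex 4.576 -1.443 -0.017
vertex 3.928 -1.526 0.95
endloop
endfacet
facet normal 0.261 -0.493 0.830
outer loop
vertex 4.152 -2.479 0.314
vertex 3.928 -1.526 0.95
vertex 3.083 -2.308 0.752
endloop
endfacet
facet normal -0.009 -0.939 0.344
outer loop
vertex 4.152 -2.479 0.314
vertex 3.083 -2.308 0.752
vertex 3.21 -2.708 -0.337
endloop
endfacet
facet normal 0.387 -0.888 -0.247
outer loop
vertex 4.152 -2.479 0.314
vertex 3.21 -2.708 -0.337
vertex 4.132 -2.174 -0.812
endloop
endfacet
facet normal 0.903 -0.410 -0.127
outer loop
vertex 4.152 -2.479 0.314
vertex 4.132 -2.174 -0.812
vertex 4.576 -1.443 -0.017
endloop
endfacet
facet normal 0.681 0.532 0.502
outer loop
vertex 3.928 -1.526 0.95
vertex 4.576 -1.443 -0.017
vertex 3.77 -0.632 0.217
endloop
endfacet
facet normal -0.231 0.004 0.973
outer loop
vertex 3.083 -2.308 0.752
vertex 3.928 -1.526 0.95
vertex 2.848 -1.166 0.692
endloop
endfacet
facet normal -0.670 -0.719 0.186
outer loop
vertex 3.21 -2.708 -0.337
vertex 3.083 -2.308 0.752
vertex 2.404 -1.897 -0.103
endloop
endfacet
facet normal -0.028 -0.637 -0.771
outer loop
vertex 4.132 -2.174 -0.812
vertex 3.21 -2.708 -0.337
vertex 3.052 -1.814 -1.07
endloop
endfacet
facet normal 0.807 0.136 -0.575
outer loop
vertex 4.576 -1.443 -0.017
vertex 4.132 -2.174 -0.812
vertex 3.897 -1.032 -0.872
endloop
endfacet

endsolid


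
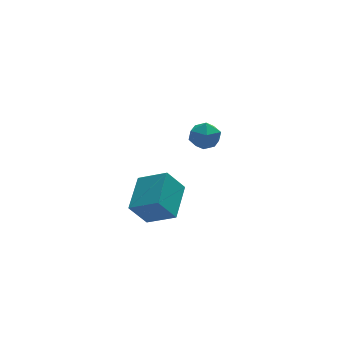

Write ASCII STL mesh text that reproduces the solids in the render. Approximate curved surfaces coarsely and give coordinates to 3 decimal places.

solid 
facet normal -0.682 0.558 -0.472
outer loop
vertex -2.673 -4.286 -2.049
vertex -1.747 -2.544 -1.328
vertex -1.792 -4.247 -3.275
endloop
endfacet
facet normal -0.441 -0.829 -0.343
outer loop
vertex -0.633 -5.196 -2.472
vertex -2.673 -4.286 -2.049
vertex -1.792 -4.247 -3.275
endloop
endfacet
facet normal -0.682 0.558 -0.472
outer loop
vertex -1.792 -4.247 -3.275
vertex -1.747 -2.544 -1.328
vertex -0.866 -2.505 -2.554
endloop
endfacet
facet normal 0.583 0.026 -0.812
outer loop
vertex -0.866 -2.505 -2.554
vertex -0.633 -5.196 -2.472
vertex -1.792 -4.247 -3.275
endloop
endfacet
facet normal -0.583 -0.026 0.812
outer loop
vertex -2.673 -4.286 -2.049
vertex -0.588 -3.493 -0.525
vertex -1.747 -2.544 -1.328
endloop
endfacet
facet normal -0.441 -0.829 -0.343
outer loop
vertex -1.514 -5.235 -1.246
vertex -2.673 -4.286 -2.049
vertex -0.633 -5.196 -2.472
endloop
endfacet
facet normal -0.583 -0.026 0.812
outer loop
vertex -1.514 -5.235 -1.246
vertex -0.588 -3.493 -0.525
vertex -2.673 -4.286 -2.049
endloop
endfacet
facet normal 0.441 0.829 0.343
outer loop
vertex -1.747 -2.544 -1.328
vertex -0.588 -3.493 -0.525
vertex -0.866 -2.505 -2.554
endloop
endfacet
facet normal 0.583 0.026 -0.812
outer loop
vertex 0.293 -3.454 -1.751
vertex -0.633 -5.196 -2.472
vertex -0.866 -2.505 -2.554
endloop
endfacet
facet normal 0.441 0.829 0.343
outer loop
vertex -0.866 -2.505 -2.554
vertex -0.588 -3.493 -0.525
vertex 0.293 -3.454 -1.751
endloop
endfacet
facet normal 0.682 -0.558 0.472
outer loop
vertex 0.293 -3.454 -1.751
vertex -1.514 -5.235 -1.246
vertex -0.633 -5.196 -2.472
endloop
endfacet
facet normal 0.682 -0.558 0.472
outer loop
vertex -0.588 -3.493 -0.525
vertex -1.514 -5.235 -1.246
vertex 0.293 -3.454 -1.751
endloop
endfacet
facet normal 0.228 0.973 0.015
outer loop
vertex 3.061 2.775 -2.773
vertex 2.666 2.854 -1.917
vertex 3.584 2.64 -1.996
endloop
endfacet
facet normal 0.705 0.606 -0.369
outer loop
vertex 3.061 2.775 -2.773
vertex 3.584 2.64 -1.996
vertex 3.687 2.066 -2.742
endloop
endfacet
facet normal 0.354 0.273 -0.894
outer loop
vertex 3.061 2.775 -2.773
vertex 3.687 2.066 -2.742
vertex 2.832 1.926 -3.123
endloop
endfacet
facet normal -0.337 0.435 -0.835
outer loop
vertex 3.061 2.775 -2.773
vertex 2.832 1.926 -3.123
vertex 2.201 2.413 -2.614
endloop
endfacet
facet normal -0.416 0.868 -0.272
outer loop
vertex 3.061 2.775 -2.773
vertex 2.201 2.413 -2.614
vertex 2.666 2.854 -1.917
endloop
endfacet
facet normal 0.993 0.109 0.054
outer loop
vertex 3.687 2.066 -2.742
vertex 3.584 2.64 -1.996
vertex 3.679 1.707 -1.866
endloop
endfacet
facet normal 0.222 0.702 0.676
outer loop
vertex 3.584 2.64 -1.996
vertex 2.666 2.854 -1.917
vertex 3.048 2.194 -1.357
endloop
endfacet
facet normal -0.820 0.532 0.211
outer loop
vertex 2.666 2.854 -1.917
vertex 2.201 2.413 -2.614
vertex 2.193 2.054 -1.738
endloop
endfacet
facet normal -0.694 -0.168 -0.700
outer loop
vertex 2.201 2.413 -2.614
vertex 2.832 1.926 -3.123
vertex 2.296 1.48 -2.484
endloop
endfacet
facet normal 0.425 -0.430 -0.797
outer loop
vertex 2.832 1.926 -3.123
vertex 3.687 2.066 -2.742
vertex 3.214 1.266 -2.563
endloop
endfacet
facet normal 0.337 -0.435 0.835
outer loop
vertex 2.819 1.345 -1.707
vertex 3.679 1.707 -1.866
vertex 3.048 2.194 -1.357
endloop
endfacet
facet normal -0.354 -0.273 0.894
outer loop
vertex 2.819 1.345 -1.707
vertex 3.048 2.194 -1.357
vertex 2.193 2.054 -1.738
endloop
endfacet
facet normal -0.705 -0.606 0.369
outer loop
vertex 2.819 1.345 -1.707
vertex 2.193 2.054 -1.738
vertex 2.296 1.48 -2.484
endloop
endfacet
facet normal -0.228 -0.973 -0.015
outer loop
vertex 2.819 1.345 -1.707
vertex 2.296 1.48 -2.484
vertex 3.214 1.266 -2.563
endloop
endfacet
facet normal 0.416 -0.868 0.272
outer loop
vertex 2.819 1.345 -1.707
vertex 3.214 1.266 -2.563
vertex 3.679 1.707 -1.866
endloop
endfacet
facet normal 0.694 0.168 0.700
outer loop
vertex 3.048 2.194 -1.357
vertex 3.679 1.707 -1.866
vertex 3.584 2.64 -1.996
endloop
endfacet
facet normal -0.425 0.430 0.797
outer loop
vertex 2.193 2.054 -1.738
vertex 3.048 2.194 -1.357
vertex 2.666 2.854 -1.917
endloop
endfacet
facet normal -0.993 -0.109 -0.054
outer loop
vertex 2.296 1.48 -2.484
vertex 2.193 2.054 -1.738
vertex 2.201 2.413 -2.614
endloop
endfacet
facet normal -0.222 -0.702 -0.676
outer loop
vertex 3.214 1.266 -2.563
vertex 2.296 1.48 -2.484
vertex 2.832 1.926 -3.123
endloop
endfacet
facet normal 0.820 -0.532 -0.211
outer loop
vertex 3.679 1.707 -1.866
vertex 3.214 1.266 -2.563
vertex 3.687 2.066 -2.742
endloop
endfacet

endsolid


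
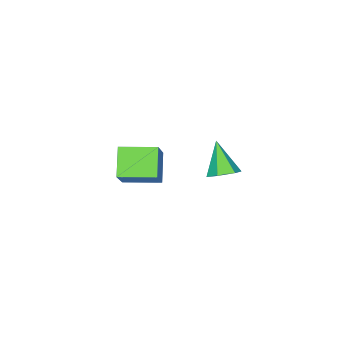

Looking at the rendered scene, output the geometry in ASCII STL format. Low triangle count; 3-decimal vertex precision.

solid 
facet normal 0.301 0.548 -0.781
outer loop
vertex -1.842 0.201 -0.47
vertex -2.51 -0.011 -0.876
vertex -2.512 0.653 -0.411
endloop
endfacet
facet normal 0.339 0.390 0.856
outer loop
vertex -1.842 0.201 -0.47
vertex -2.512 0.653 -0.411
vertex -3.07 -1.029 0.576
endloop
endfacet
facet normal 0.301 0.548 -0.781
outer loop
vertex -2.512 0.653 -0.411
vertex -2.51 -0.011 -0.876
vertex -3.18 0.441 -0.817
endloop
endfacet
facet normal -0.554 0.550 0.624
outer loop
vertex -2.512 0.653 -0.411
vertex -3.18 0.441 -0.817
vertex -3.07 -1.029 0.576
endloop
endfacet
facet normal 0.301 0.548 -0.781
outer loop
vertex -3.18 0.441 -0.817
vertex -2.51 -0.011 -0.876
vertex -3.179 -0.222 -1.282
endloop
endfacet
facet normal -0.998 -0.033 0.044
outer loop
vertex -3.18 0.441 -0.817
vertex -3.179 -0.222 -1.282
vertex -3.07 -1.029 0.576
endloop
endfacet
facet normal 0.301 0.548 -0.781
outer loop
vertex -3.179 -0.222 -1.282
vertex -2.51 -0.011 -0.876
vertex -2.509 -0.674 -1.341
endloop
endfacet
facet normal -0.551 -0.777 -0.305
outer loop
vertex -3.179 -0.222 -1.282
vertex -2.509 -0.674 -1.341
vertex -3.07 -1.029 0.576
endloop
endfacet
facet normal 0.300 0.548 -0.781
outer loop
vertex -2.509 -0.674 -1.341
vertex -2.51 -0.011 -0.876
vertex -1.84 -0.462 -0.935
endloop
endfacet
facet normal 0.342 -0.937 -0.074
outer loop
vertex -2.509 -0.674 -1.341
vertex -1.84 -0.462 -0.935
vertex -3.07 -1.029 0.576
endloop
endfacet
facet normal 0.300 0.548 -0.780
outer loop
vertex -1.84 -0.462 -0.935
vertex -2.51 -0.011 -0.876
vertex -1.842 0.201 -0.47
endloop
endfacet
facet normal 0.786 -0.353 0.507
outer loop
vertex -1.84 -0.462 -0.935
vertex -1.842 0.201 -0.47
vertex -3.07 -1.029 0.576
endloop
endfacet
facet normal -0.625 0.778 0.066
outer loop
vertex 2.197 0.483 4.061
vertex 3.066 1.268 3.031
vertex 1.219 -0.19 2.721
endloop
endfacet
facet normal -0.558 -0.503 0.660
outer loop
vertex 2.294 -1.528 2.609
vertex 2.197 0.483 4.061
vertex 1.219 -0.19 2.721
endloop
endfacet
facet normal -0.625 0.778 0.065
outer loop
vertex 1.219 -0.19 2.721
vertex 3.066 1.268 3.031
vertex 2.089 0.595 1.691
endloop
endfacet
facet normal -0.546 -0.376 -0.748
outer loop
vertex 2.089 0.595 1.691
vertex 2.294 -1.528 2.609
vertex 1.219 -0.19 2.721
endloop
endfacet
facet normal 0.547 0.376 0.748
outer loop
vertex 2.197 0.483 4.061
vertex 4.141 -0.07 2.919
vertex 3.066 1.268 3.031
endloop
endfacet
facet normal -0.558 -0.503 0.660
outer loop
vertex 3.271 -0.855 3.949
vertex 2.197 0.483 4.061
vertex 2.294 -1.528 2.609
endloop
endfacet
facet normal 0.547 0.376 0.748
outer loop
vertex 3.271 -0.855 3.949
vertex 4.141 -0.07 2.919
vertex 2.197 0.483 4.061
endloop
endfacet
facet normal 0.558 0.503 -0.660
outer loop
vertex 3.066 1.268 3.031
vertex 4.141 -0.07 2.919
vertex 2.089 0.595 1.691
endloop
endfacet
facet normal -0.547 -0.376 -0.748
outer loop
vertex 3.163 -0.743 1.579
vertex 2.294 -1.528 2.609
vertex 2.089 0.595 1.691
endloop
endfacet
facet normal 0.558 0.503 -0.660
outer loop
vertex 2.089 0.595 1.691
vertex 4.141 -0.07 2.919
vertex 3.163 -0.743 1.579
endloop
endfacet
facet normal 0.625 -0.778 -0.065
outer loop
vertex 3.163 -0.743 1.579
vertex 3.271 -0.855 3.949
vertex 2.294 -1.528 2.609
endloop
endfacet
facet normal 0.625 -0.778 -0.065
outer loop
vertex 4.141 -0.07 2.919
vertex 3.271 -0.855 3.949
vertex 3.163 -0.743 1.579
endloop
endfacet

endsolid


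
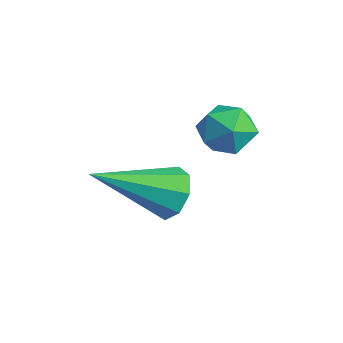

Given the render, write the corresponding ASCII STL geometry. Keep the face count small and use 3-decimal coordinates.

solid 
facet normal 0.203 0.841 -0.502
outer loop
vertex 2.362 0.494 0.726
vertex 1.806 0.431 0.396
vertex 1.981 0.72 0.951
endloop
endfacet
facet normal 0.521 0.030 0.853
outer loop
vertex 2.362 0.494 0.726
vertex 1.981 0.72 0.951
vertex 1.414 -1.191 1.364
endloop
endfacet
facet normal 0.204 0.840 -0.502
outer loop
vertex 1.981 0.72 0.951
vertex 1.806 0.431 0.396
vertex 1.497 0.778 0.851
endloop
endfacet
facet normal -0.166 0.255 0.953
outer loop
vertex 1.981 0.72 0.951
vertex 1.497 0.778 0.851
vertex 1.414 -1.191 1.364
endloop
endfacet
facet normal 0.204 0.840 -0.502
outer loop
vertex 1.497 0.778 0.851
vertex 1.806 0.431 0.396
vertex 1.194 0.632 0.484
endloop
endfacet
facet normal -0.793 0.185 0.581
outer loop
vertex 1.497 0.778 0.851
vertex 1.194 0.632 0.484
vertex 1.414 -1.191 1.364
endloop
endfacet
facet normal 0.204 0.841 -0.502
outer loop
vertex 1.194 0.632 0.484
vertex 1.806 0.431 0.396
vertex 1.25 0.369 0.066
endloop
endfacet
facet normal -0.989 -0.141 -0.044
outer loop
vertex 1.194 0.632 0.484
vertex 1.25 0.369 0.066
vertex 1.414 -1.191 1.364
endloop
endfacet
facet normal 0.204 0.840 -0.502
outer loop
vertex 1.25 0.369 0.066
vertex 1.806 0.431 0.396
vertex 1.631 0.142 -0.159
endloop
endfacet
facet normal -0.643 -0.529 -0.554
outer loop
vertex 1.25 0.369 0.066
vertex 1.631 0.142 -0.159
vertex 1.414 -1.191 1.364
endloop
endfacet
facet normal 0.203 0.841 -0.502
outer loop
vertex 1.631 0.142 -0.159
vertex 1.806 0.431 0.396
vertex 2.115 0.085 -0.059
endloop
endfacet
facet normal 0.046 -0.755 -0.654
outer loop
vertex 1.631 0.142 -0.159
vertex 2.115 0.085 -0.059
vertex 1.414 -1.191 1.364
endloop
endfacet
facet normal 0.203 0.841 -0.502
outer loop
vertex 2.115 0.085 -0.059
vertex 1.806 0.431 0.396
vertex 2.418 0.231 0.308
endloop
endfacet
facet normal 0.672 -0.684 -0.283
outer loop
vertex 2.115 0.085 -0.059
vertex 2.418 0.231 0.308
vertex 1.414 -1.191 1.364
endloop
endfacet
facet normal 0.203 0.841 -0.502
outer loop
vertex 2.418 0.231 0.308
vertex 1.806 0.431 0.396
vertex 2.362 0.494 0.726
endloop
endfacet
facet normal 0.868 -0.359 0.342
outer loop
vertex 2.418 0.231 0.308
vertex 2.362 0.494 0.726
vertex 1.414 -1.191 1.364
endloop
endfacet
facet normal 0.291 0.922 -0.256
outer loop
vertex 2.315 1.805 1.664
vertex 2.044 2.048 2.23
vertex 2.685 1.844 2.225
endloop
endfacet
facet normal 0.739 0.432 -0.517
outer loop
vertex 2.315 1.805 1.664
vertex 2.685 1.844 2.225
vertex 2.727 1.3 1.831
endloop
endfacet
facet normal 0.363 -0.012 -0.932
outer loop
vertex 2.315 1.805 1.664
vertex 2.727 1.3 1.831
vertex 2.111 1.168 1.593
endloop
endfacet
facet normal -0.318 0.205 -0.926
outer loop
vertex 2.315 1.805 1.664
vertex 2.111 1.168 1.593
vertex 1.689 1.63 1.84
endloop
endfacet
facet normal -0.361 0.781 -0.509
outer loop
vertex 2.315 1.805 1.664
vertex 1.689 1.63 1.84
vertex 2.044 2.048 2.23
endloop
endfacet
facet normal 0.998 0.056 0.030
outer loop
vertex 2.727 1.3 1.831
vertex 2.685 1.844 2.225
vertex 2.711 1.23 2.5
endloop
endfacet
facet normal 0.273 0.848 0.454
outer loop
vertex 2.685 1.844 2.225
vertex 2.044 2.048 2.23
vertex 2.289 1.692 2.747
endloop
endfacet
facet normal -0.782 0.621 0.046
outer loop
vertex 2.044 2.048 2.23
vertex 1.689 1.63 1.84
vertex 1.673 1.56 2.509
endloop
endfacet
facet normal -0.711 -0.312 -0.630
outer loop
vertex 1.689 1.63 1.84
vertex 2.111 1.168 1.593
vertex 1.715 1.016 2.115
endloop
endfacet
facet normal 0.389 -0.662 -0.640
outer loop
vertex 2.111 1.168 1.593
vertex 2.727 1.3 1.831
vertex 2.356 0.812 2.11
endloop
endfacet
facet normal 0.318 -0.205 0.926
outer loop
vertex 2.085 1.055 2.676
vertex 2.711 1.23 2.5
vertex 2.289 1.692 2.747
endloop
endfacet
facet normal -0.363 0.012 0.932
outer loop
vertex 2.085 1.055 2.676
vertex 2.289 1.692 2.747
vertex 1.673 1.56 2.509
endloop
endfacet
facet normal -0.739 -0.432 0.517
outer loop
vertex 2.085 1.055 2.676
vertex 1.673 1.56 2.509
vertex 1.715 1.016 2.115
endloop
endfacet
facet normal -0.291 -0.922 0.256
outer loop
vertex 2.085 1.055 2.676
vertex 1.715 1.016 2.115
vertex 2.356 0.812 2.11
endloop
endfacet
facet normal 0.361 -0.781 0.509
outer loop
vertex 2.085 1.055 2.676
vertex 2.356 0.812 2.11
vertex 2.711 1.23 2.5
endloop
endfacet
facet normal 0.711 0.312 0.630
outer loop
vertex 2.289 1.692 2.747
vertex 2.711 1.23 2.5
vertex 2.685 1.844 2.225
endloop
endfacet
facet normal -0.389 0.662 0.640
outer loop
vertex 1.673 1.56 2.509
vertex 2.289 1.692 2.747
vertex 2.044 2.048 2.23
endloop
endfacet
facet normal -0.998 -0.056 -0.030
outer loop
vertex 1.715 1.016 2.115
vertex 1.673 1.56 2.509
vertex 1.689 1.63 1.84
endloop
endfacet
facet normal -0.273 -0.848 -0.454
outer loop
vertex 2.356 0.812 2.11
vertex 1.715 1.016 2.115
vertex 2.111 1.168 1.593
endloop
endfacet
facet normal 0.782 -0.621 -0.046
outer loop
vertex 2.711 1.23 2.5
vertex 2.356 0.812 2.11
vertex 2.727 1.3 1.831
endloop
endfacet

endsolid


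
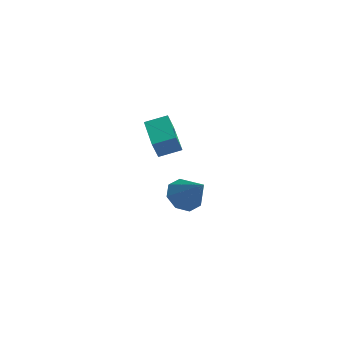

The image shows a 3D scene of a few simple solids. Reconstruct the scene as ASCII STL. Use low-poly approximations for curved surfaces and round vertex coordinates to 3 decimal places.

solid 
facet normal -0.608 0.777 0.162
outer loop
vertex 2.615 -0.013 4.175
vertex 3.59 0.672 4.553
vertex 2.78 0.337 3.113
endloop
endfacet
facet normal -0.780 -0.549 -0.302
outer loop
vertex 4.01 -1.232 2.787
vertex 2.615 -0.013 4.175
vertex 2.78 0.337 3.113
endloop
endfacet
facet normal -0.608 0.777 0.162
outer loop
vertex 2.78 0.337 3.113
vertex 3.59 0.672 4.553
vertex 3.755 1.022 3.491
endloop
endfacet
facet normal 0.146 0.310 -0.939
outer loop
vertex 3.755 1.022 3.491
vertex 4.01 -1.232 2.787
vertex 2.78 0.337 3.113
endloop
endfacet
facet normal -0.146 -0.310 0.939
outer loop
vertex 2.615 -0.013 4.175
vertex 4.82 -0.897 4.227
vertex 3.59 0.672 4.553
endloop
endfacet
facet normal -0.780 -0.549 -0.302
outer loop
vertex 3.845 -1.582 3.849
vertex 2.615 -0.013 4.175
vertex 4.01 -1.232 2.787
endloop
endfacet
facet normal -0.146 -0.310 0.939
outer loop
vertex 3.845 -1.582 3.849
vertex 4.82 -0.897 4.227
vertex 2.615 -0.013 4.175
endloop
endfacet
facet normal 0.780 0.549 0.302
outer loop
vertex 3.59 0.672 4.553
vertex 4.82 -0.897 4.227
vertex 3.755 1.022 3.491
endloop
endfacet
facet normal 0.146 0.310 -0.939
outer loop
vertex 4.985 -0.547 3.165
vertex 4.01 -1.232 2.787
vertex 3.755 1.022 3.491
endloop
endfacet
facet normal 0.780 0.549 0.302
outer loop
vertex 3.755 1.022 3.491
vertex 4.82 -0.897 4.227
vertex 4.985 -0.547 3.165
endloop
endfacet
facet normal 0.608 -0.777 -0.162
outer loop
vertex 4.985 -0.547 3.165
vertex 3.845 -1.582 3.849
vertex 4.01 -1.232 2.787
endloop
endfacet
facet normal 0.608 -0.777 -0.162
outer loop
vertex 4.82 -0.897 4.227
vertex 3.845 -1.582 3.849
vertex 4.985 -0.547 3.165
endloop
endfacet
facet normal -0.630 0.235 -0.740
outer loop
vertex 3.912 4.122 -3.516
vertex 3.291 3.249 -3.264
vertex 3.315 4.303 -2.95
endloop
endfacet
facet normal 0.558 0.753 0.348
outer loop
vertex 3.912 4.122 -3.516
vertex 3.315 4.303 -2.95
vertex 4.629 2.751 -1.696
endloop
endfacet
facet normal -0.631 0.235 -0.740
outer loop
vertex 3.315 4.303 -2.95
vertex 3.291 3.249 -3.264
vertex 2.705 3.867 -2.568
endloop
endfacet
facet normal 0.023 0.640 0.768
outer loop
vertex 3.315 4.303 -2.95
vertex 2.705 3.867 -2.568
vertex 4.629 2.751 -1.696
endloop
endfacet
facet normal -0.631 0.234 -0.739
outer loop
vertex 2.705 3.867 -2.568
vertex 3.291 3.249 -3.264
vertex 2.438 3.068 -2.593
endloop
endfacet
facet normal -0.366 0.093 0.926
outer loop
vertex 2.705 3.867 -2.568
vertex 2.438 3.068 -2.593
vertex 4.629 2.751 -1.696
endloop
endfacet
facet normal -0.631 0.235 -0.739
outer loop
vertex 2.438 3.068 -2.593
vertex 3.291 3.249 -3.264
vertex 2.671 2.376 -3.012
endloop
endfacet
facet normal -0.381 -0.569 0.729
outer loop
vertex 2.438 3.068 -2.593
vertex 2.671 2.376 -3.012
vertex 4.629 2.751 -1.696
endloop
endfacet
facet normal -0.631 0.235 -0.739
outer loop
vertex 2.671 2.376 -3.012
vertex 3.291 3.249 -3.264
vertex 3.267 2.195 -3.578
endloop
endfacet
facet normal -0.013 -0.956 0.292
outer loop
vertex 2.671 2.376 -3.012
vertex 3.267 2.195 -3.578
vertex 4.629 2.751 -1.696
endloop
endfacet
facet normal -0.630 0.235 -0.740
outer loop
vertex 3.267 2.195 -3.578
vertex 3.291 3.249 -3.264
vertex 3.878 2.631 -3.96
endloop
endfacet
facet normal 0.522 -0.843 -0.128
outer loop
vertex 3.267 2.195 -3.578
vertex 3.878 2.631 -3.96
vertex 4.629 2.751 -1.696
endloop
endfacet
facet normal -0.631 0.234 -0.740
outer loop
vertex 3.878 2.631 -3.96
vertex 3.291 3.249 -3.264
vertex 4.144 3.43 -3.934
endloop
endfacet
facet normal 0.912 -0.294 -0.287
outer loop
vertex 3.878 2.631 -3.96
vertex 4.144 3.43 -3.934
vertex 4.629 2.751 -1.696
endloop
endfacet
facet normal -0.631 0.235 -0.739
outer loop
vertex 4.144 3.43 -3.934
vertex 3.291 3.249 -3.264
vertex 3.912 4.122 -3.516
endloop
endfacet
facet normal 0.927 0.365 -0.090
outer loop
vertex 4.144 3.43 -3.934
vertex 3.912 4.122 -3.516
vertex 4.629 2.751 -1.696
endloop
endfacet

endsolid


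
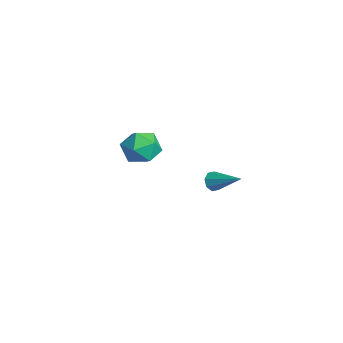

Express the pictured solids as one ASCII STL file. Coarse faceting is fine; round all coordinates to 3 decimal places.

solid 
facet normal 0.228 0.888 0.398
outer loop
vertex -2.647 -0.58 2.092
vertex -3.247 -0.795 2.915
vertex -2.239 -1.057 2.922
endloop
endfacet
facet normal 0.764 0.645 -0.005
outer loop
vertex -2.647 -0.58 2.092
vertex -2.239 -1.057 2.922
vertex -1.981 -1.37 1.964
endloop
endfacet
facet normal 0.514 0.541 -0.665
outer loop
vertex -2.647 -0.58 2.092
vertex -1.981 -1.37 1.964
vertex -2.829 -1.302 1.364
endloop
endfacet
facet normal -0.177 0.721 -0.670
outer loop
vertex -2.647 -0.58 2.092
vertex -2.829 -1.302 1.364
vertex -3.611 -0.947 1.952
endloop
endfacet
facet normal -0.354 0.935 -0.014
outer loop
vertex -2.647 -0.58 2.092
vertex -3.611 -0.947 1.952
vertex -3.247 -0.795 2.915
endloop
endfacet
facet normal 0.967 0.013 0.256
outer loop
vertex -1.981 -1.37 1.964
vertex -2.239 -1.057 2.922
vertex -2.169 -2.073 2.708
endloop
endfacet
facet normal 0.099 0.407 0.908
outer loop
vertex -2.239 -1.057 2.922
vertex -3.247 -0.795 2.915
vertex -2.951 -1.718 3.296
endloop
endfacet
facet normal -0.842 0.482 0.242
outer loop
vertex -3.247 -0.795 2.915
vertex -3.611 -0.947 1.952
vertex -3.799 -1.65 2.696
endloop
endfacet
facet normal -0.556 0.135 -0.820
outer loop
vertex -3.611 -0.947 1.952
vertex -2.829 -1.302 1.364
vertex -3.541 -1.963 1.738
endloop
endfacet
facet normal 0.562 -0.155 -0.812
outer loop
vertex -2.829 -1.302 1.364
vertex -1.981 -1.37 1.964
vertex -2.533 -2.225 1.745
endloop
endfacet
facet normal 0.177 -0.721 0.670
outer loop
vertex -3.133 -2.44 2.568
vertex -2.169 -2.073 2.708
vertex -2.951 -1.718 3.296
endloop
endfacet
facet normal -0.514 -0.541 0.665
outer loop
vertex -3.133 -2.44 2.568
vertex -2.951 -1.718 3.296
vertex -3.799 -1.65 2.696
endloop
endfacet
facet normal -0.764 -0.645 0.005
outer loop
vertex -3.133 -2.44 2.568
vertex -3.799 -1.65 2.696
vertex -3.541 -1.963 1.738
endloop
endfacet
facet normal -0.228 -0.888 -0.398
outer loop
vertex -3.133 -2.44 2.568
vertex -3.541 -1.963 1.738
vertex -2.533 -2.225 1.745
endloop
endfacet
facet normal 0.354 -0.935 0.014
outer loop
vertex -3.133 -2.44 2.568
vertex -2.533 -2.225 1.745
vertex -2.169 -2.073 2.708
endloop
endfacet
facet normal 0.556 -0.135 0.820
outer loop
vertex -2.951 -1.718 3.296
vertex -2.169 -2.073 2.708
vertex -2.239 -1.057 2.922
endloop
endfacet
facet normal -0.562 0.155 0.812
outer loop
vertex -3.799 -1.65 2.696
vertex -2.951 -1.718 3.296
vertex -3.247 -0.795 2.915
endloop
endfacet
facet normal -0.967 -0.013 -0.256
outer loop
vertex -3.541 -1.963 1.738
vertex -3.799 -1.65 2.696
vertex -3.611 -0.947 1.952
endloop
endfacet
facet normal -0.099 -0.407 -0.908
outer loop
vertex -2.533 -2.225 1.745
vertex -3.541 -1.963 1.738
vertex -2.829 -1.302 1.364
endloop
endfacet
facet normal 0.842 -0.482 -0.242
outer loop
vertex -2.169 -2.073 2.708
vertex -2.533 -2.225 1.745
vertex -1.981 -1.37 1.964
endloop
endfacet
facet normal -0.731 -0.494 -0.471
outer loop
vertex 2.702 -0.05 2.767
vertex 2.354 0.12 3.129
vertex 2.53 0.303 2.664
endloop
endfacet
facet normal 0.720 0.153 -0.677
outer loop
vertex 2.702 -0.05 2.767
vertex 2.53 0.303 2.664
vertex 3.566 0.94 3.911
endloop
endfacet
facet normal -0.729 -0.496 -0.471
outer loop
vertex 2.53 0.303 2.664
vertex 2.354 0.12 3.129
vertex 2.254 0.548 2.833
endloop
endfacet
facet normal 0.282 0.739 -0.612
outer loop
vertex 2.53 0.303 2.664
vertex 2.254 0.548 2.833
vertex 3.566 0.94 3.911
endloop
endfacet
facet normal -0.730 -0.496 -0.470
outer loop
vertex 2.254 0.548 2.833
vertex 2.354 0.12 3.129
vertex 2.037 0.542 3.176
endloop
endfacet
facet normal -0.201 0.973 -0.110
outer loop
vertex 2.254 0.548 2.833
vertex 2.037 0.542 3.176
vertex 3.566 0.94 3.911
endloop
endfacet
facet normal -0.730 -0.496 -0.470
outer loop
vertex 2.037 0.542 3.176
vertex 2.354 0.12 3.129
vertex 2.006 0.289 3.491
endloop
endfacet
facet normal -0.444 0.719 0.534
outer loop
vertex 2.037 0.542 3.176
vertex 2.006 0.289 3.491
vertex 3.566 0.94 3.911
endloop
endfacet
facet normal -0.731 -0.494 -0.472
outer loop
vertex 2.006 0.289 3.491
vertex 2.354 0.12 3.129
vertex 2.178 -0.064 3.594
endloop
endfacet
facet normal -0.307 0.126 0.943
outer loop
vertex 2.006 0.289 3.491
vertex 2.178 -0.064 3.594
vertex 3.566 0.94 3.911
endloop
endfacet
facet normal -0.730 -0.494 -0.472
outer loop
vertex 2.178 -0.064 3.594
vertex 2.354 0.12 3.129
vertex 2.453 -0.309 3.425
endloop
endfacet
facet normal 0.131 -0.459 0.879
outer loop
vertex 2.178 -0.064 3.594
vertex 2.453 -0.309 3.425
vertex 3.566 0.94 3.911
endloop
endfacet
facet normal -0.731 -0.494 -0.471
outer loop
vertex 2.453 -0.309 3.425
vertex 2.354 0.12 3.129
vertex 2.67 -0.303 3.082
endloop
endfacet
facet normal 0.614 -0.694 0.376
outer loop
vertex 2.453 -0.309 3.425
vertex 2.67 -0.303 3.082
vertex 3.566 0.94 3.911
endloop
endfacet
facet normal -0.731 -0.494 -0.471
outer loop
vertex 2.67 -0.303 3.082
vertex 2.354 0.12 3.129
vertex 2.702 -0.05 2.767
endloop
endfacet
facet normal 0.857 -0.440 -0.267
outer loop
vertex 2.67 -0.303 3.082
vertex 2.702 -0.05 2.767
vertex 3.566 0.94 3.911
endloop
endfacet

endsolid


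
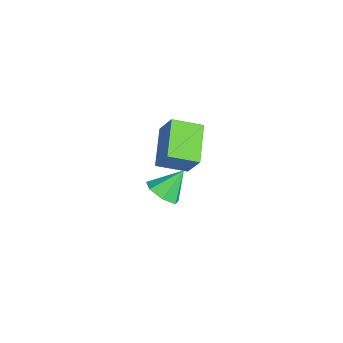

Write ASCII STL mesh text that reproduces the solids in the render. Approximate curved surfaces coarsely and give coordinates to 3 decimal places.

solid 
facet normal -0.478 -0.333 -0.813
outer loop
vertex -0.761 0.897 0.559
vertex -2.635 1.116 1.57
vertex -0.875 2.34 0.034
endloop
endfacet
facet normal 0.875 -0.103 -0.472
outer loop
vertex -0.125 2.864 1.31
vertex -0.761 0.897 0.559
vertex -0.875 2.34 0.034
endloop
endfacet
facet normal -0.477 -0.334 -0.813
outer loop
vertex -0.875 2.34 0.034
vertex -2.635 1.116 1.57
vertex -2.749 2.559 1.044
endloop
endfacet
facet normal -0.074 0.937 -0.341
outer loop
vertex -2.749 2.559 1.044
vertex -0.125 2.864 1.31
vertex -0.875 2.34 0.034
endloop
endfacet
facet normal 0.074 -0.937 0.341
outer loop
vertex -0.761 0.897 0.559
vertex -1.885 1.64 2.846
vertex -2.635 1.116 1.57
endloop
endfacet
facet normal 0.876 -0.103 -0.472
outer loop
vertex -0.011 1.421 1.836
vertex -0.761 0.897 0.559
vertex -0.125 2.864 1.31
endloop
endfacet
facet normal 0.074 -0.937 0.341
outer loop
vertex -0.011 1.421 1.836
vertex -1.885 1.64 2.846
vertex -0.761 0.897 0.559
endloop
endfacet
facet normal -0.875 0.103 0.472
outer loop
vertex -2.635 1.116 1.57
vertex -1.885 1.64 2.846
vertex -2.749 2.559 1.044
endloop
endfacet
facet normal -0.074 0.937 -0.341
outer loop
vertex -1.999 3.083 2.321
vertex -0.125 2.864 1.31
vertex -2.749 2.559 1.044
endloop
endfacet
facet normal -0.876 0.103 0.472
outer loop
vertex -2.749 2.559 1.044
vertex -1.885 1.64 2.846
vertex -1.999 3.083 2.321
endloop
endfacet
facet normal 0.477 0.334 0.813
outer loop
vertex -1.999 3.083 2.321
vertex -0.011 1.421 1.836
vertex -0.125 2.864 1.31
endloop
endfacet
facet normal 0.477 0.334 0.813
outer loop
vertex -1.885 1.64 2.846
vertex -0.011 1.421 1.836
vertex -1.999 3.083 2.321
endloop
endfacet
facet normal 0.274 -0.604 -0.748
outer loop
vertex 4.054 0.636 3.182
vertex 3.692 1.173 2.616
vertex 4.5 1.171 2.913
endloop
endfacet
facet normal 0.541 -0.029 0.840
outer loop
vertex 4.054 0.636 3.182
vertex 4.5 1.171 2.913
vertex 3.288 2.067 3.724
endloop
endfacet
facet normal 0.273 -0.605 -0.748
outer loop
vertex 4.5 1.171 2.913
vertex 3.692 1.173 2.616
vertex 4.337 1.707 2.42
endloop
endfacet
facet normal 0.703 0.585 0.404
outer loop
vertex 4.5 1.171 2.913
vertex 4.337 1.707 2.42
vertex 3.288 2.067 3.724
endloop
endfacet
facet normal 0.273 -0.604 -0.749
outer loop
vertex 4.337 1.707 2.42
vertex 3.692 1.173 2.616
vertex 3.689 1.842 2.075
endloop
endfacet
facet normal 0.241 0.968 -0.074
outer loop
vertex 4.337 1.707 2.42
vertex 3.689 1.842 2.075
vertex 3.288 2.067 3.724
endloop
endfacet
facet normal 0.273 -0.604 -0.749
outer loop
vertex 3.689 1.842 2.075
vertex 3.692 1.173 2.616
vertex 3.044 1.472 2.138
endloop
endfacet
facet normal -0.501 0.833 -0.235
outer loop
vertex 3.689 1.842 2.075
vertex 3.044 1.472 2.138
vertex 3.288 2.067 3.724
endloop
endfacet
facet normal 0.273 -0.604 -0.749
outer loop
vertex 3.044 1.472 2.138
vertex 3.692 1.173 2.616
vertex 2.887 0.878 2.56
endloop
endfacet
facet normal -0.958 0.283 0.041
outer loop
vertex 3.044 1.472 2.138
vertex 2.887 0.878 2.56
vertex 3.288 2.067 3.724
endloop
endfacet
facet normal 0.273 -0.604 -0.749
outer loop
vertex 2.887 0.878 2.56
vertex 3.692 1.173 2.616
vertex 3.336 0.505 3.025
endloop
endfacet
facet normal -0.792 -0.270 0.548
outer loop
vertex 2.887 0.878 2.56
vertex 3.336 0.505 3.025
vertex 3.288 2.067 3.724
endloop
endfacet
facet normal 0.274 -0.604 -0.748
outer loop
vertex 3.336 0.505 3.025
vertex 3.692 1.173 2.616
vertex 4.054 0.636 3.182
endloop
endfacet
facet normal -0.123 -0.409 0.904
outer loop
vertex 3.336 0.505 3.025
vertex 4.054 0.636 3.182
vertex 3.288 2.067 3.724
endloop
endfacet

endsolid
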